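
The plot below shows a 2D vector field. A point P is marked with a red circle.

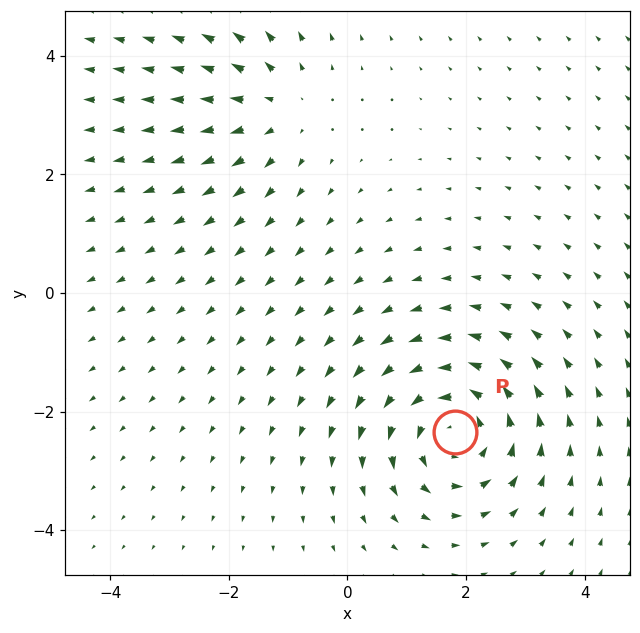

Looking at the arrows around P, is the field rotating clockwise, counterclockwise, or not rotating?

Near P at (1.8, -2.3) the arrows circulate counterclockwise. The curl (z-component) there is about +4; positive curl means counterclockwise rotation.

counterclockwise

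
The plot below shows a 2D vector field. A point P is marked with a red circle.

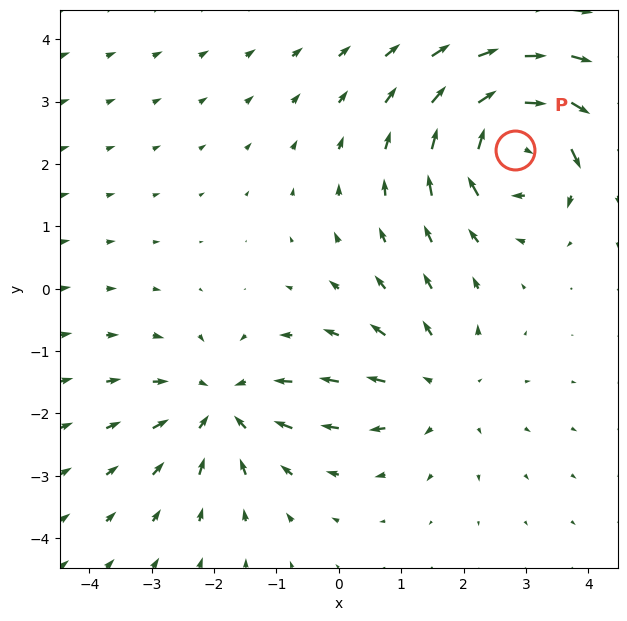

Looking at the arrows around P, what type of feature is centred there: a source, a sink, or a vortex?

At P (2.8, 2.2) the arrows circulate clockwise. Divergence ≈0, curl about -7 — near-zero divergence with nonzero curl is a vortex.

vortex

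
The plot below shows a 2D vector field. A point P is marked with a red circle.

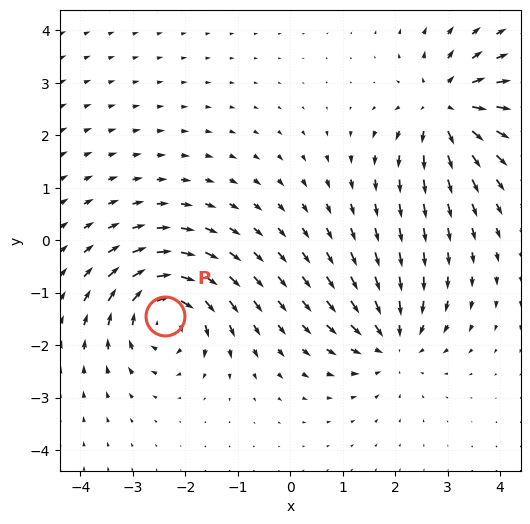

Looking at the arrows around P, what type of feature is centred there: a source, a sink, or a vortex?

At P (-2.4, -1.4) the arrows circulate clockwise. Divergence ≈0, curl about -7 — near-zero divergence with nonzero curl is a vortex.

vortex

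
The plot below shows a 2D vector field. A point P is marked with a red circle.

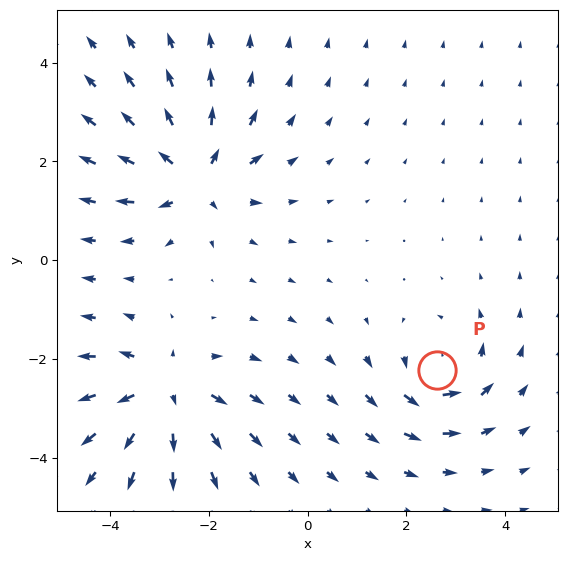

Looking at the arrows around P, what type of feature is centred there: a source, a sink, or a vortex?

vortex

At P (2.6, -2.2) the arrows circulate counterclockwise. Divergence ≈0, curl about +5 — near-zero divergence with nonzero curl is a vortex.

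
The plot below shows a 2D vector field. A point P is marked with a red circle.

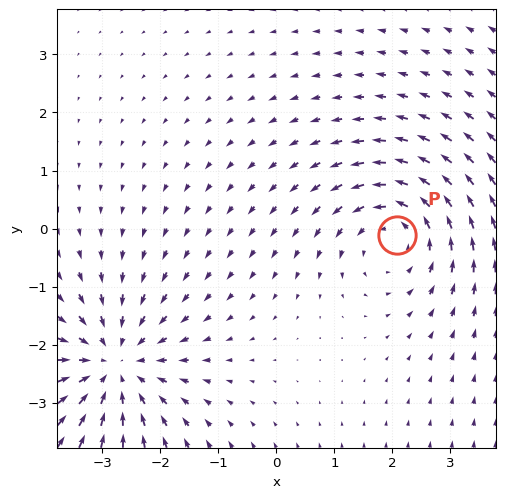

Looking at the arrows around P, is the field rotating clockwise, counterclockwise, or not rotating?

counterclockwise

Near P at (2.1, -0.1) the arrows circulate counterclockwise. The curl (z-component) there is about +3; positive curl means counterclockwise rotation.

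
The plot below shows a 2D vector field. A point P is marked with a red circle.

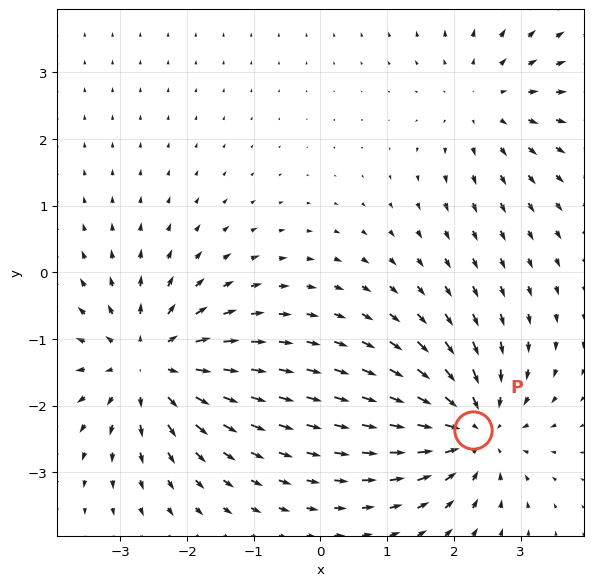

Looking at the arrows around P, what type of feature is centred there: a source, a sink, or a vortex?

At P (2.3, -2.4) the arrows converge inward. Divergence about -5, curl ≈0 — negative divergence with near-zero curl is a sink.

sink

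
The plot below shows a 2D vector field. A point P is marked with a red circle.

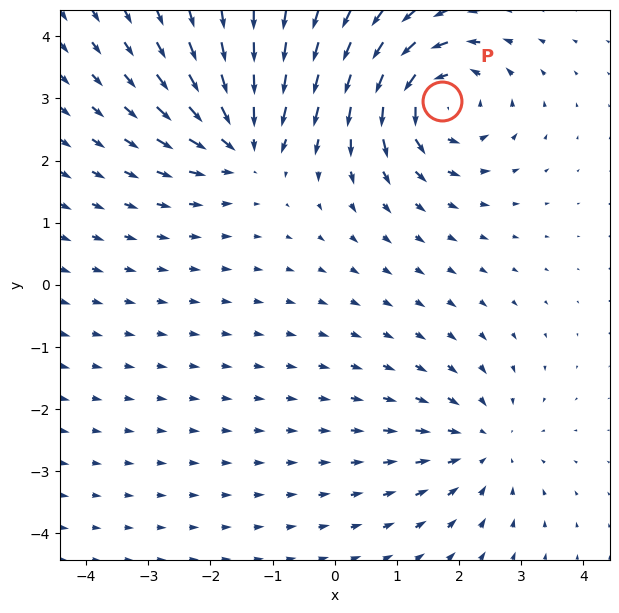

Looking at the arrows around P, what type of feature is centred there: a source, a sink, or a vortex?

At P (1.7, 3.0) the arrows circulate counterclockwise. Divergence ≈0, curl about +5 — near-zero divergence with nonzero curl is a vortex.

vortex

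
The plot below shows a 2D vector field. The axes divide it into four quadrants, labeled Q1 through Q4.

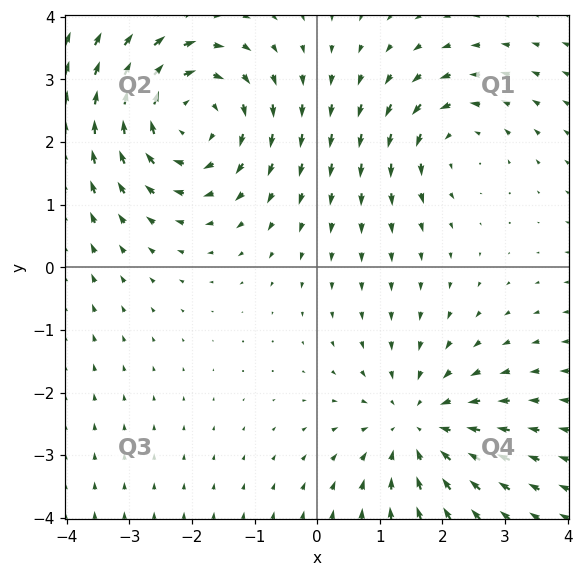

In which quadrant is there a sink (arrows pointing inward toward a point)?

Q4

The sink sits at approximately (1.6, -2.5), which lies in quadrant Q4. The divergence there is about -4, negative as expected for a sink.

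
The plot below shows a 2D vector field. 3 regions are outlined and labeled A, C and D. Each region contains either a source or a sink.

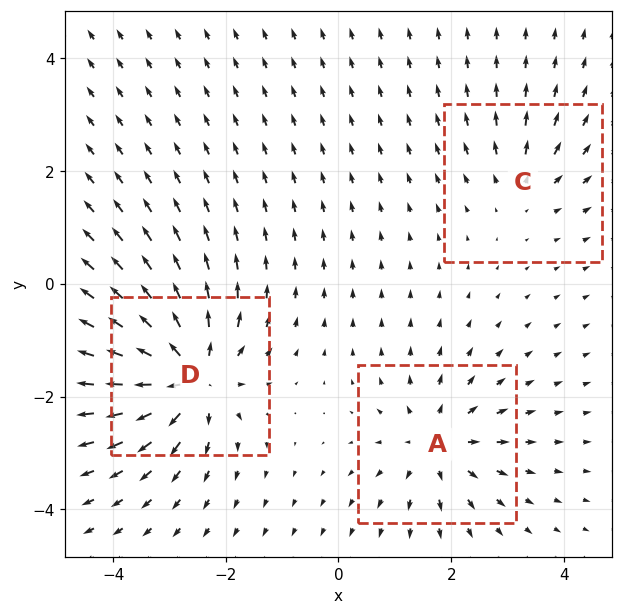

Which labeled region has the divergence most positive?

Divergence at each region's feature centre — A: about +4, C: about +3, D: about +6. Region D is most positive.

D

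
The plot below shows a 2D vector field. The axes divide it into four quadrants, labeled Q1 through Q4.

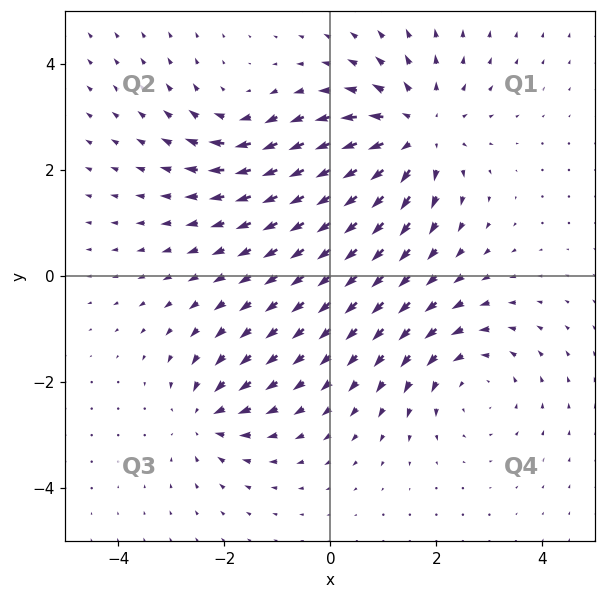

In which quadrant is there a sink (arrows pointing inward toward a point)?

The sink sits at approximately (-2.3, -2.7), which lies in quadrant Q3. The divergence there is about -4, negative as expected for a sink.

Q3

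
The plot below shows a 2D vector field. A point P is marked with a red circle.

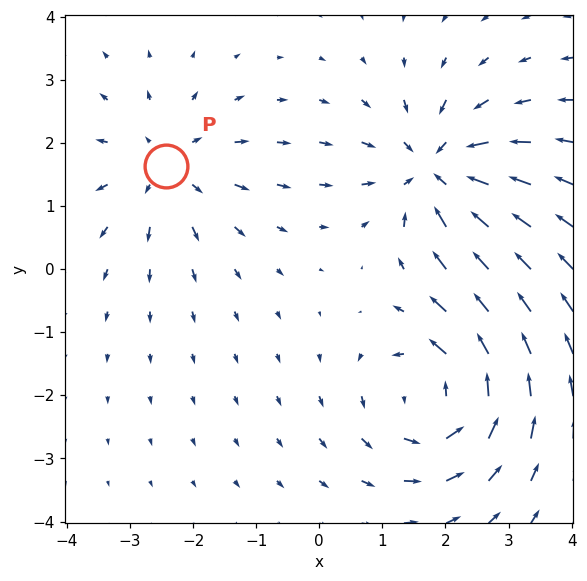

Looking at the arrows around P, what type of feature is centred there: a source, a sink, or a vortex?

source

At P (-2.4, 1.6) the arrows spread outward. Divergence about +4, curl ≈0 — positive divergence with near-zero curl is a source.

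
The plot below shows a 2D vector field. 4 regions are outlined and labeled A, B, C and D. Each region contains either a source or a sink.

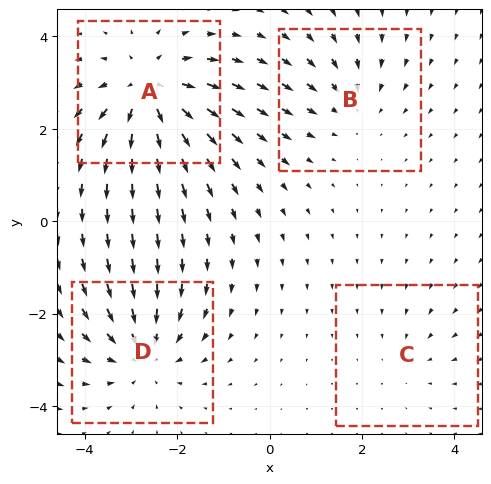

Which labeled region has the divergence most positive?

Divergence at each region's feature centre — A: about +6, B: about -3, C: about -2, D: about -5. Region A is most positive.

A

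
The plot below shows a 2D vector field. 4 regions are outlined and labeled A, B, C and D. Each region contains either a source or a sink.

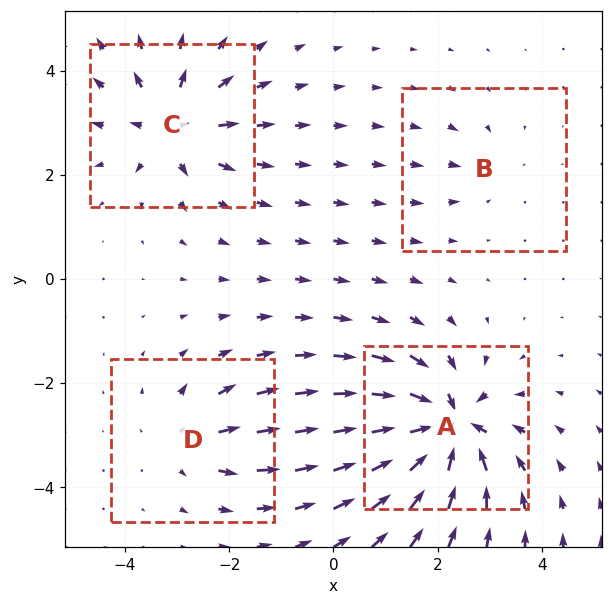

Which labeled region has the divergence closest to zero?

B

Divergence at each region's feature centre — A: about -9, B: about -2, C: about +6, D: about +4. Region B is closest to zero.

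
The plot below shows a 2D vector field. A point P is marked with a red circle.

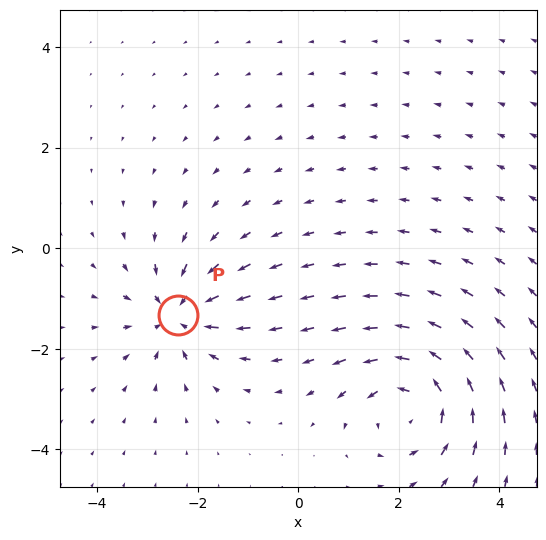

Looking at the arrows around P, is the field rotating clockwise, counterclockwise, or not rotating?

Near P at (-2.4, -1.3) the arrows show no circulation. The curl there is ≈0.

not rotating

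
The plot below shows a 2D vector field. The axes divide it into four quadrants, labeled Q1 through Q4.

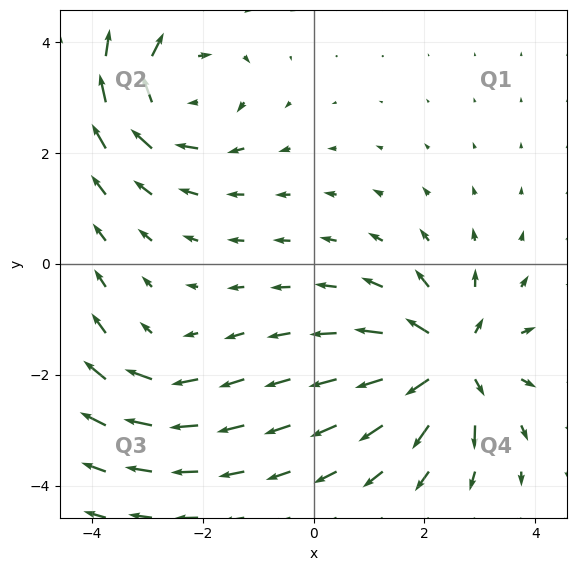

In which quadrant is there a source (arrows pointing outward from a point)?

Q4

The source sits at approximately (2.5, -1.7), which lies in quadrant Q4. The divergence there is about +6, positive as expected for a source.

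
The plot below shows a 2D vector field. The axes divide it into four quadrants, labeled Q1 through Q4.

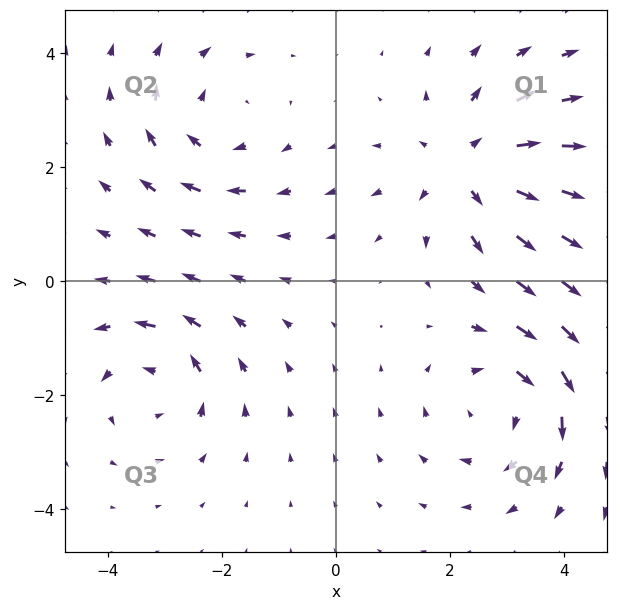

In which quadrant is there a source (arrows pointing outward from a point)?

Q1

The source sits at approximately (2.3, 2.0), which lies in quadrant Q1. The divergence there is about +4, positive as expected for a source.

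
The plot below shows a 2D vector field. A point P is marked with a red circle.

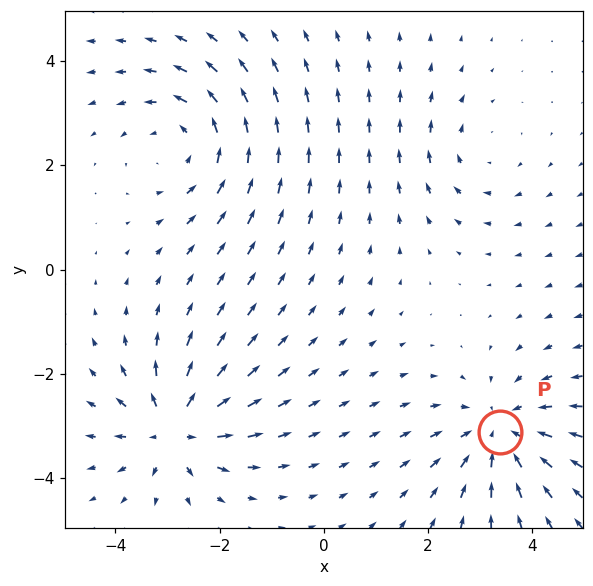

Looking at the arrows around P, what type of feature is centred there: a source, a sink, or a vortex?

sink

At P (3.4, -3.1) the arrows converge inward. Divergence about -4, curl ≈0 — negative divergence with near-zero curl is a sink.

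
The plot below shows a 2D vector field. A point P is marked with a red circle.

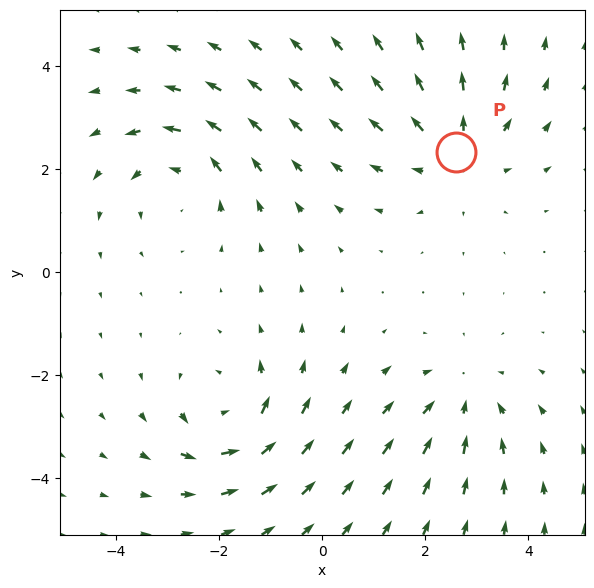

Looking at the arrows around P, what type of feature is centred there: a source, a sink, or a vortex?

At P (2.6, 2.3) the arrows spread outward. Divergence about +3, curl ≈0 — positive divergence with near-zero curl is a source.

source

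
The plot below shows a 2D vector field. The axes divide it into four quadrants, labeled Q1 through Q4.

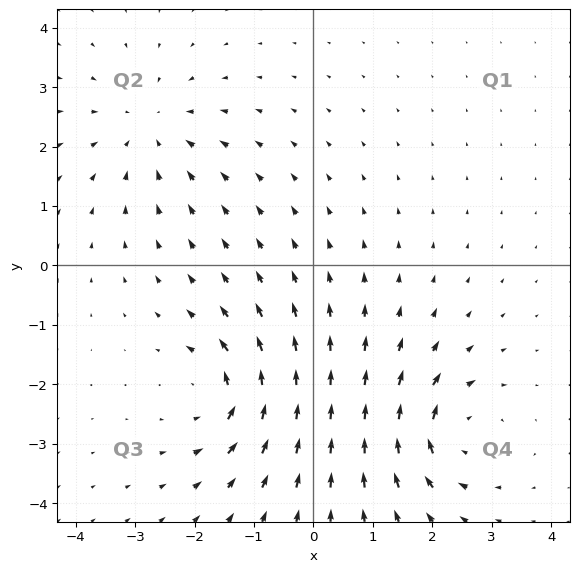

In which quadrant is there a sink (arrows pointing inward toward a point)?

The sink sits at approximately (-2.7, 2.3), which lies in quadrant Q2. The divergence there is about -3, negative as expected for a sink.

Q2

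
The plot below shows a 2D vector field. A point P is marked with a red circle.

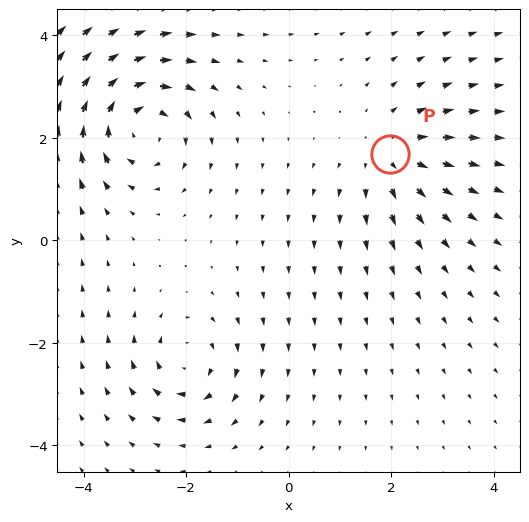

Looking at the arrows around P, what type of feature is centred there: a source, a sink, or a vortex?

At P (2.0, 1.7) the arrows spread outward. Divergence about +3, curl ≈0 — positive divergence with near-zero curl is a source.

source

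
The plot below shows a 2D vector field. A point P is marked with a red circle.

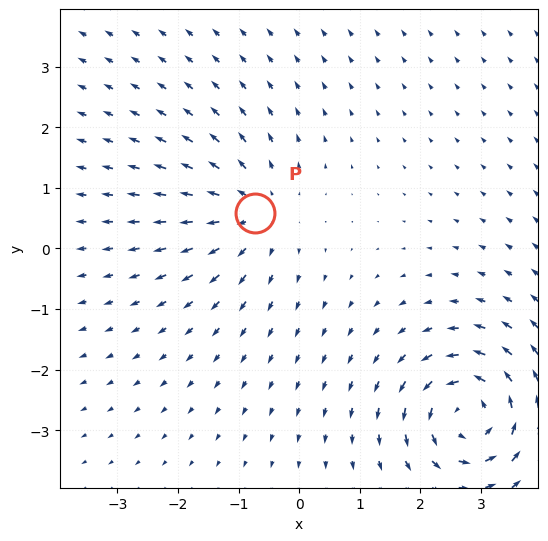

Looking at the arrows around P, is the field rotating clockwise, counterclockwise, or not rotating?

not rotating

Near P at (-0.7, 0.6) the arrows show no circulation. The curl there is ≈0.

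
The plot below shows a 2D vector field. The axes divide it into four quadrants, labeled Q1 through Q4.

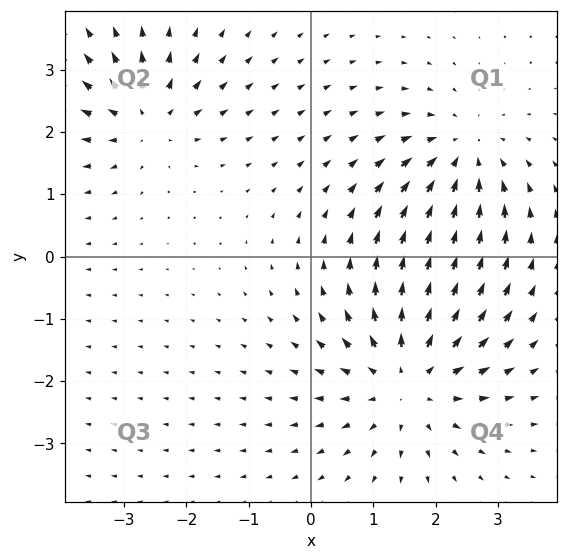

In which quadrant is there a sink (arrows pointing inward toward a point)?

Q1

The sink sits at approximately (2.4, 1.6), which lies in quadrant Q1. The divergence there is about -3, negative as expected for a sink.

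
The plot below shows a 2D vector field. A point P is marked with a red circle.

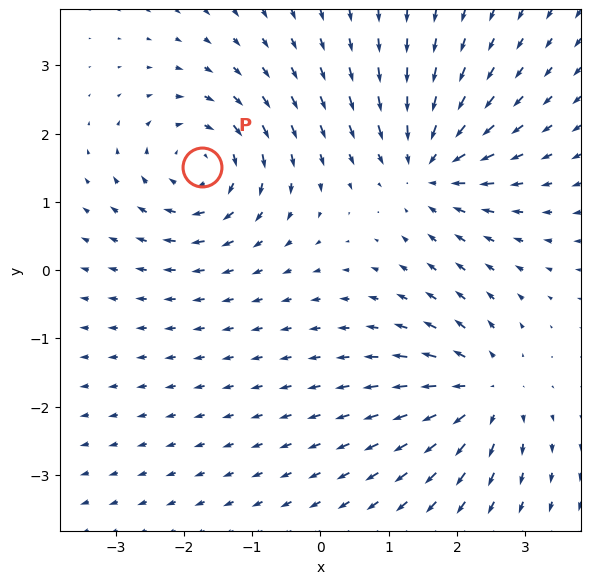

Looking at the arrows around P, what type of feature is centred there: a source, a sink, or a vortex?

At P (-1.7, 1.5) the arrows circulate clockwise. Divergence ≈0, curl about -5 — near-zero divergence with nonzero curl is a vortex.

vortex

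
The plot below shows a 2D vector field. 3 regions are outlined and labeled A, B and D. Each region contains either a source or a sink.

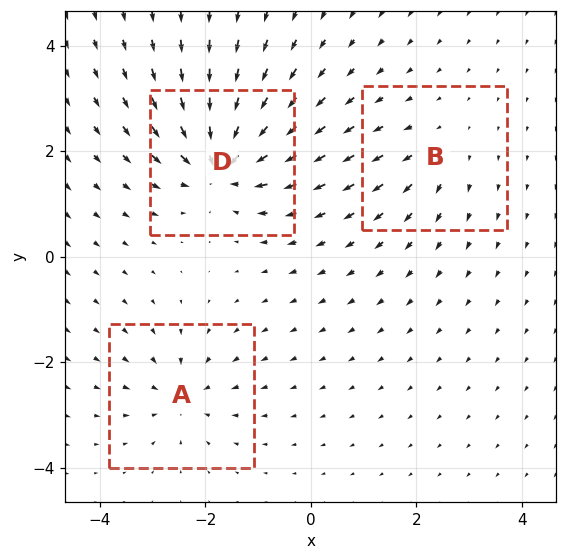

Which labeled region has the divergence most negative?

Divergence at each region's feature centre — A: about -4, B: about +3, D: about -7. Region D is most negative.

D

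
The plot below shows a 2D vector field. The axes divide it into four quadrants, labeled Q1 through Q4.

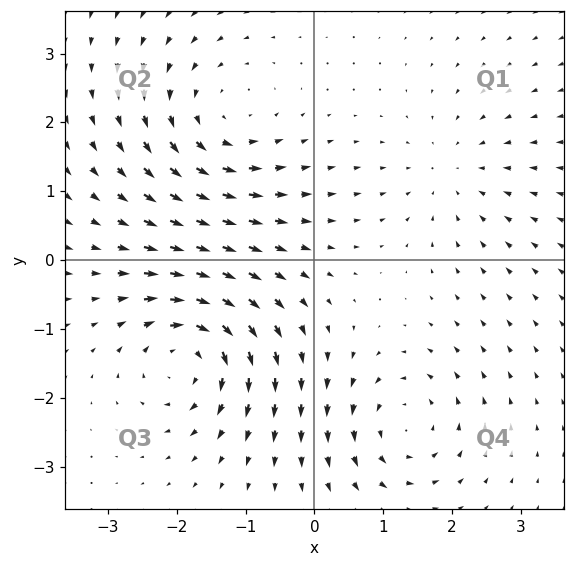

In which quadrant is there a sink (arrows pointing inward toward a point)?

The sink sits at approximately (2.0, 1.3), which lies in quadrant Q1. The divergence there is about -3, negative as expected for a sink.

Q1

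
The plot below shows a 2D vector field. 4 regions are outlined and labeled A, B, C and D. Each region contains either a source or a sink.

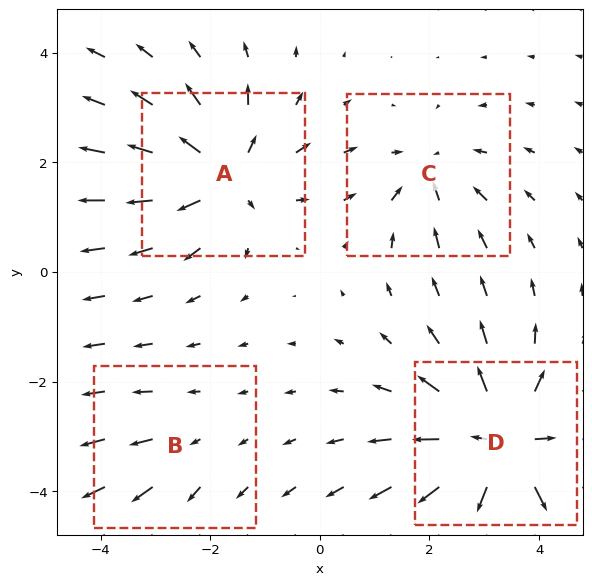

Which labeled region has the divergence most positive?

D

Divergence at each region's feature centre — A: about +6, B: about +2, C: about -4, D: about +8. Region D is most positive.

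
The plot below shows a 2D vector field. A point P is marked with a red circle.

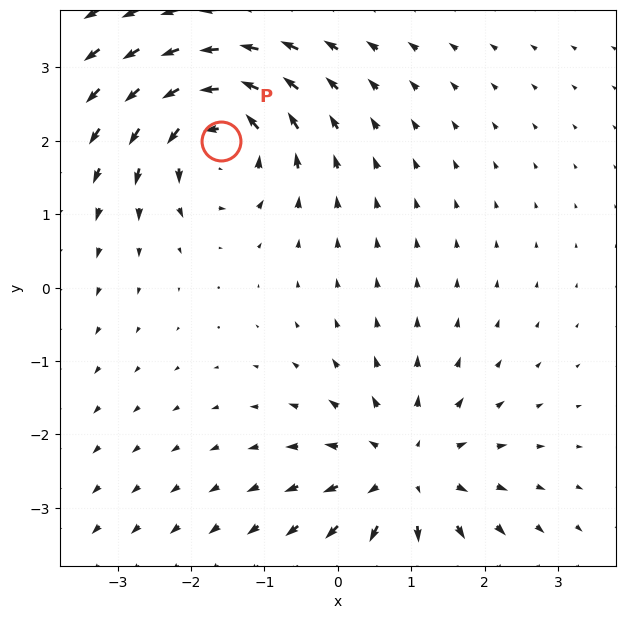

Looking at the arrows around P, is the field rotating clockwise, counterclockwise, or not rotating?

counterclockwise

Near P at (-1.6, 2.0) the arrows circulate counterclockwise. The curl (z-component) there is about +6; positive curl means counterclockwise rotation.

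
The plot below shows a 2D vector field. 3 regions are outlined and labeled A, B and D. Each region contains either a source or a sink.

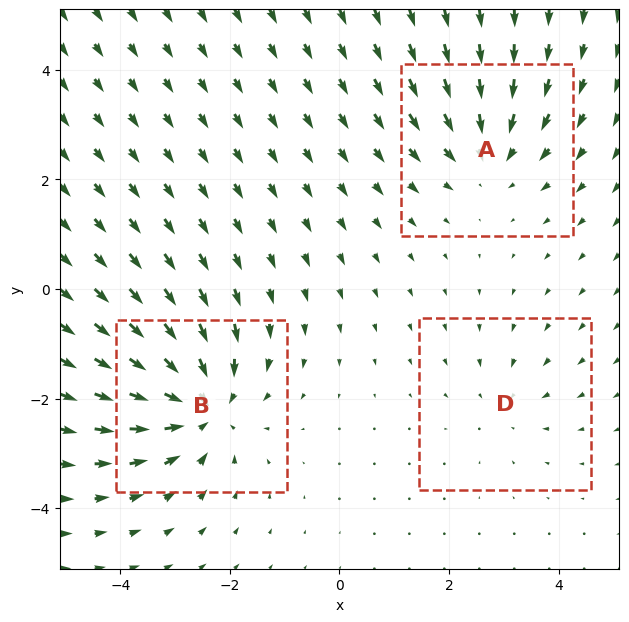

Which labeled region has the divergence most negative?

Divergence at each region's feature centre — A: about -3, B: about -5, D: about -2. Region B is most negative.

B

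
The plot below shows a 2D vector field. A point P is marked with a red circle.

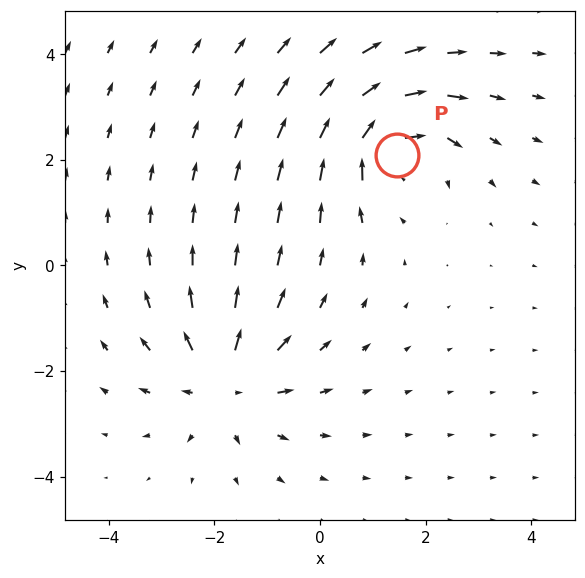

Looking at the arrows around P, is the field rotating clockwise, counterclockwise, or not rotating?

clockwise

Near P at (1.5, 2.1) the arrows circulate clockwise. The curl (z-component) there is about -3; negative curl means clockwise rotation.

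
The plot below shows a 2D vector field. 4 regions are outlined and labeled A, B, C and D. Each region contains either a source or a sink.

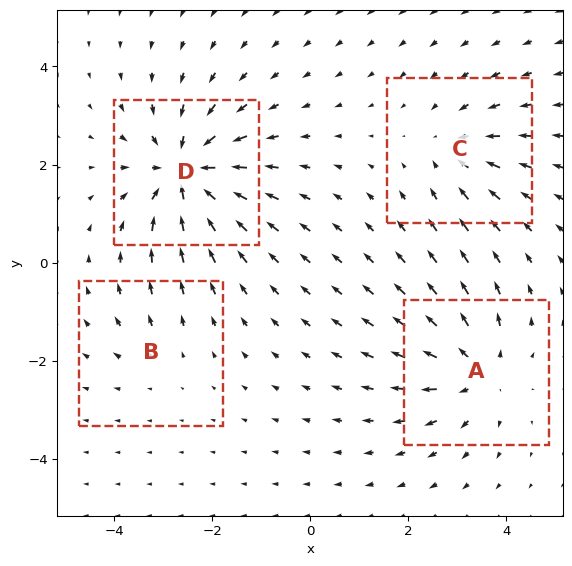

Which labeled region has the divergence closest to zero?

Divergence at each region's feature centre — A: about +5, B: about +2, C: about -3, D: about -7. Region B is closest to zero.

B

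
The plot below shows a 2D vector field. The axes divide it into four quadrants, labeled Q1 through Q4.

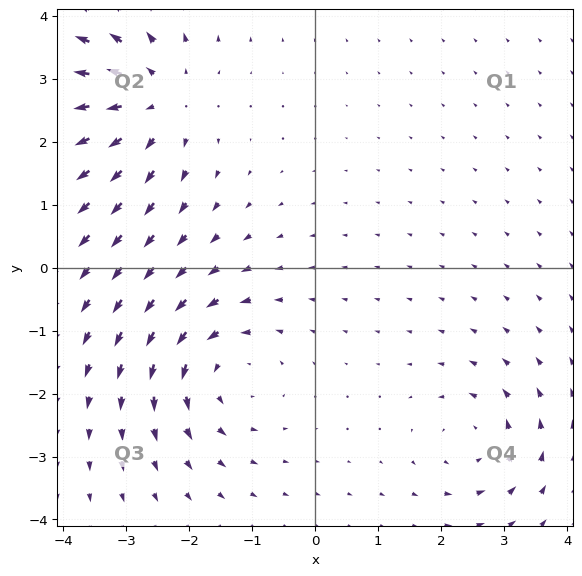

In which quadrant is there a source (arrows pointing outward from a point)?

The source sits at approximately (-2.5, 2.7), which lies in quadrant Q2. The divergence there is about +5, positive as expected for a source.

Q2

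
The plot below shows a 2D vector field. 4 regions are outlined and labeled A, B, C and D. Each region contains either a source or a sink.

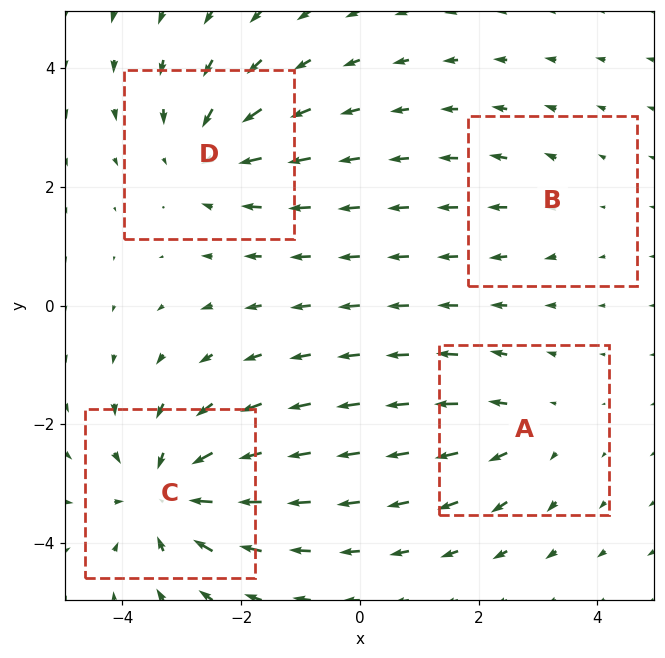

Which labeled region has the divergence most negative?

C

Divergence at each region's feature centre — A: about +3, B: about +2, C: about -6, D: about -4. Region C is most negative.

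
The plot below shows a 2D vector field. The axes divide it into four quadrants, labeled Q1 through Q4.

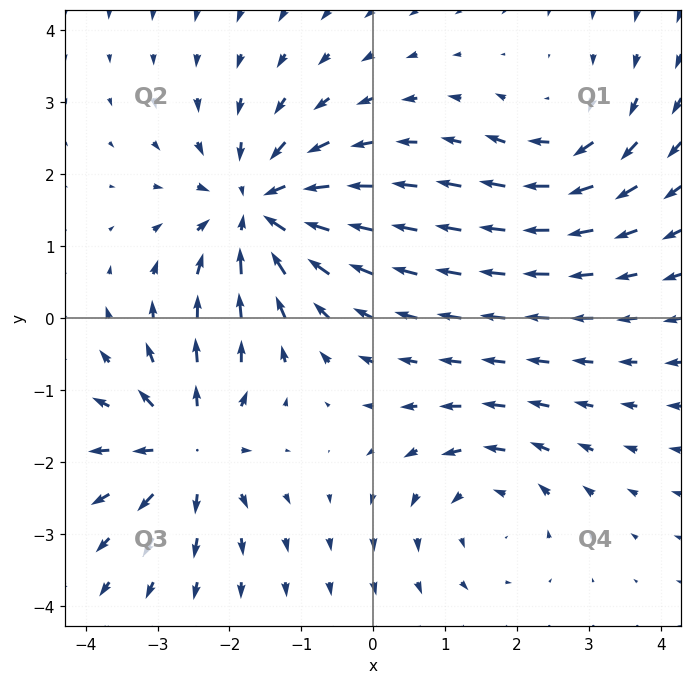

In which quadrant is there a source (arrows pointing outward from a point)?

The source sits at approximately (-2.6, -1.8), which lies in quadrant Q3. The divergence there is about +5, positive as expected for a source.

Q3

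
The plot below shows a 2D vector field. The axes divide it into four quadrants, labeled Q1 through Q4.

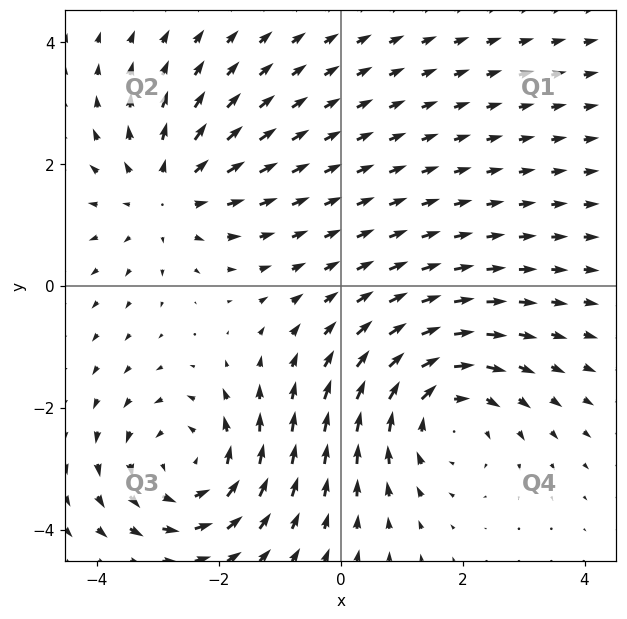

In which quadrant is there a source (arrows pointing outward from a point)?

Q2

The source sits at approximately (-2.9, 1.5), which lies in quadrant Q2. The divergence there is about +4, positive as expected for a source.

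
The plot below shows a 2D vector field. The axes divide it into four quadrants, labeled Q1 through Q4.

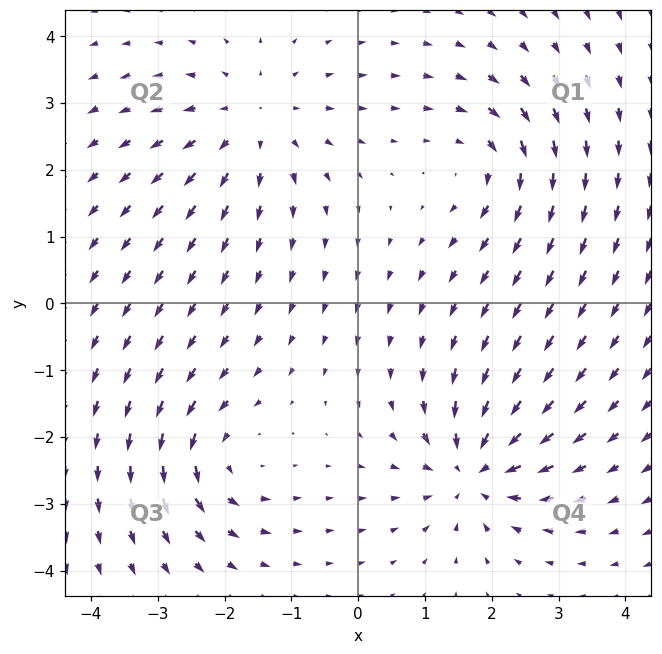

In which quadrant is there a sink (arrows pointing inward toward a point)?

The sink sits at approximately (1.7, -2.5), which lies in quadrant Q4. The divergence there is about -6, negative as expected for a sink.

Q4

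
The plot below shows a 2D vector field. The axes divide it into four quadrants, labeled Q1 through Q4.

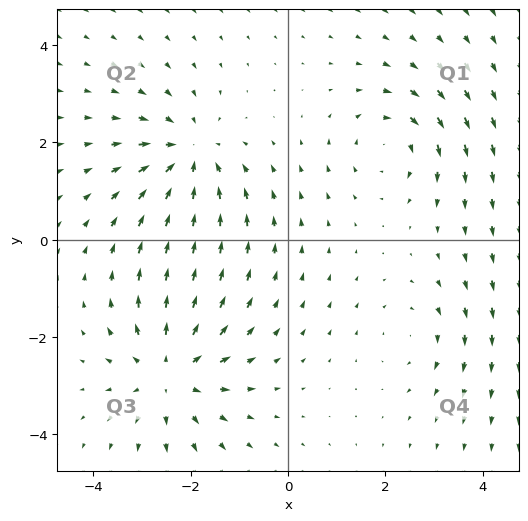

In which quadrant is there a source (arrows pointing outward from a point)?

Q3

The source sits at approximately (-2.4, -2.7), which lies in quadrant Q3. The divergence there is about +4, positive as expected for a source.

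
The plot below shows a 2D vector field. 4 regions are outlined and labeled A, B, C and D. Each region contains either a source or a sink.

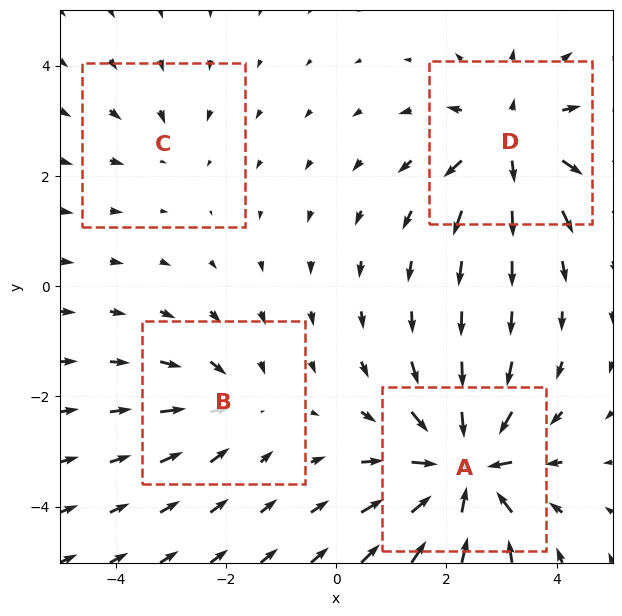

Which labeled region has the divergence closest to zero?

Divergence at each region's feature centre — A: about -9, B: about -4, C: about -2, D: about +6. Region C is closest to zero.

C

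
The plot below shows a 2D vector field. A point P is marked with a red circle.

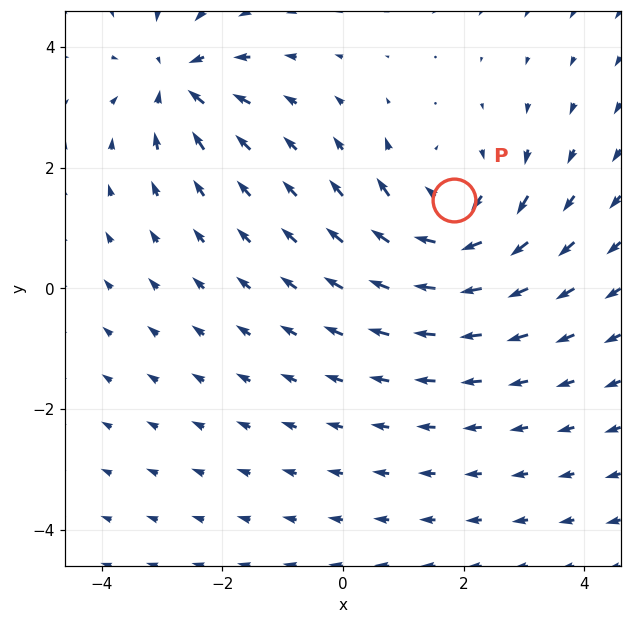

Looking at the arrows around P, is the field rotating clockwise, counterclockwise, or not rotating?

clockwise

Near P at (1.8, 1.5) the arrows circulate clockwise. The curl (z-component) there is about -4; negative curl means clockwise rotation.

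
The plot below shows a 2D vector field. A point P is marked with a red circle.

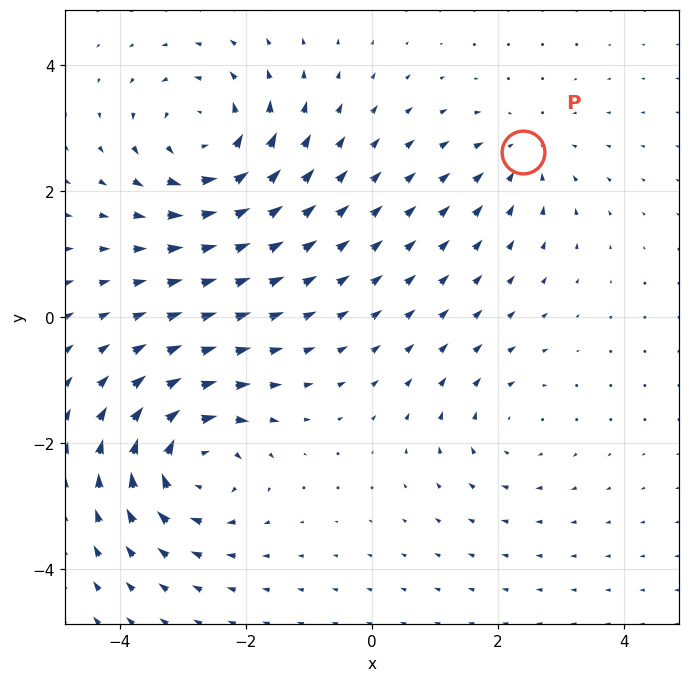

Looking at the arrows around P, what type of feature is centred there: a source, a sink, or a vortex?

sink

At P (2.4, 2.6) the arrows converge inward. Divergence about -3, curl ≈0 — negative divergence with near-zero curl is a sink.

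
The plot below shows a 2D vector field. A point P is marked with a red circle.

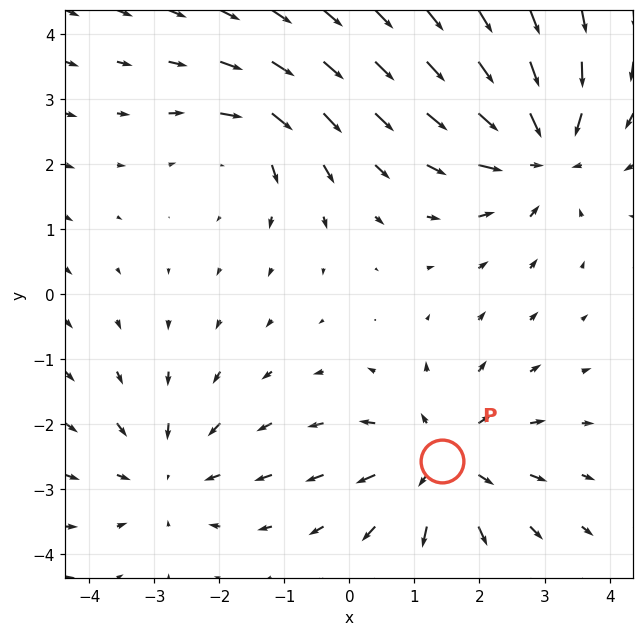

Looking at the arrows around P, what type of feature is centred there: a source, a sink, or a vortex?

source

At P (1.4, -2.6) the arrows spread outward. Divergence about +4, curl ≈0 — positive divergence with near-zero curl is a source.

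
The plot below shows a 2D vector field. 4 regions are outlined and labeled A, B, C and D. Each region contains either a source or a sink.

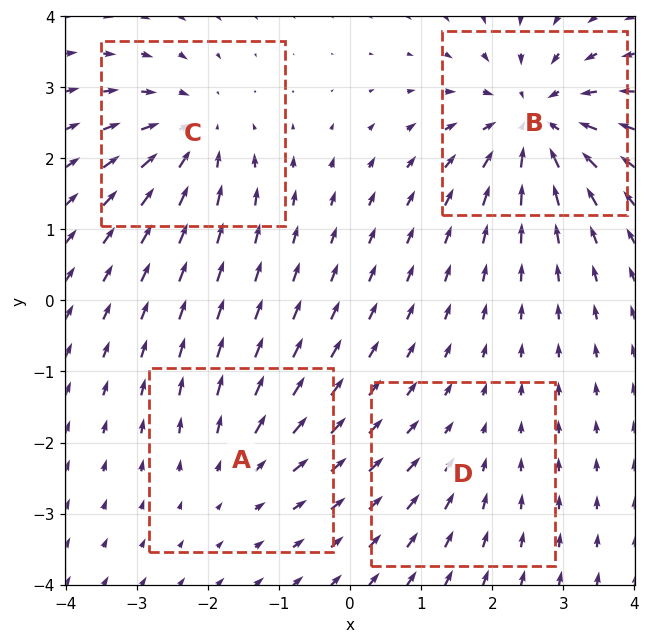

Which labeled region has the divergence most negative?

B

Divergence at each region's feature centre — A: about +3, B: about -7, C: about -5, D: about -2. Region B is most negative.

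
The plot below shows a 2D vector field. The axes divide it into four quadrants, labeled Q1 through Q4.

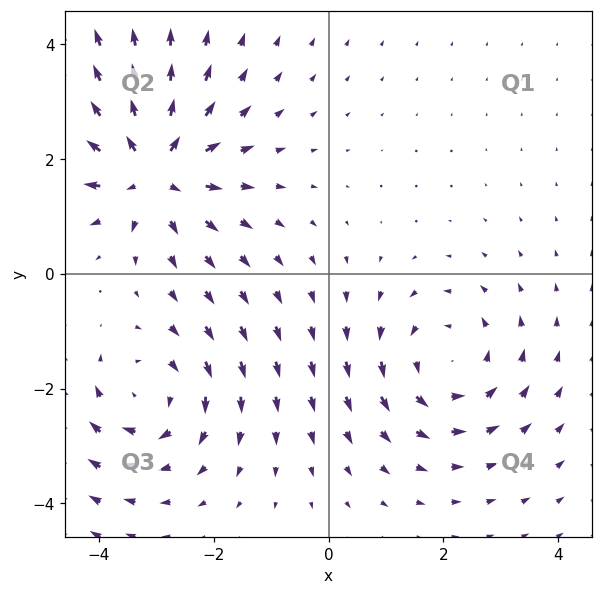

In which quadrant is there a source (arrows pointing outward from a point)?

The source sits at approximately (-3.1, 1.8), which lies in quadrant Q2. The divergence there is about +5, positive as expected for a source.

Q2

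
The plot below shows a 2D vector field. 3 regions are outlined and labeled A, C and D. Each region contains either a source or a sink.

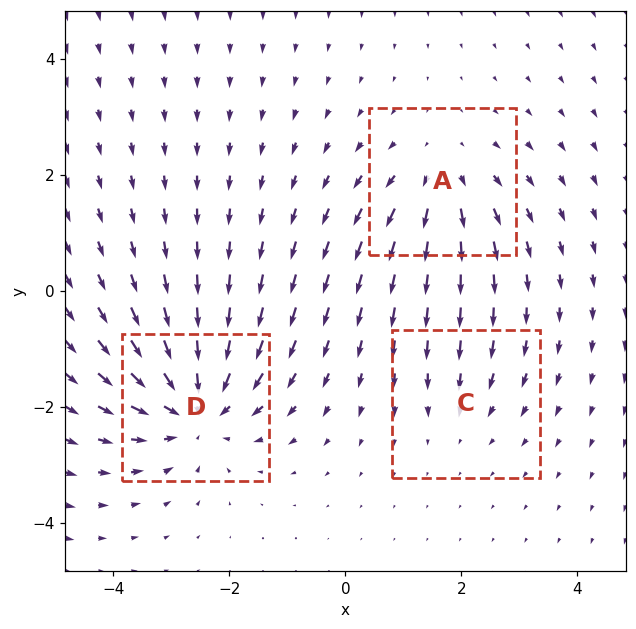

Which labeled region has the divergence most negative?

Divergence at each region's feature centre — A: about +3, C: about -2, D: about -5. Region D is most negative.

D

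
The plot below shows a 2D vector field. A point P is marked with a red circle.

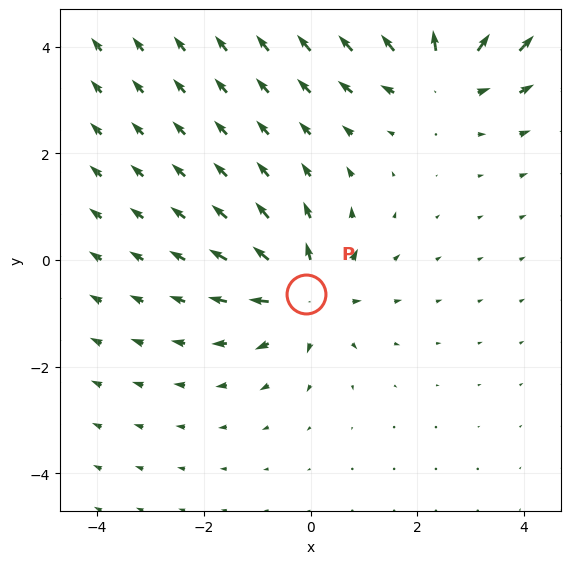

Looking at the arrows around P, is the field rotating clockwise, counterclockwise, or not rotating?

not rotating

Near P at (-0.1, -0.6) the arrows show no circulation. The curl there is ≈0.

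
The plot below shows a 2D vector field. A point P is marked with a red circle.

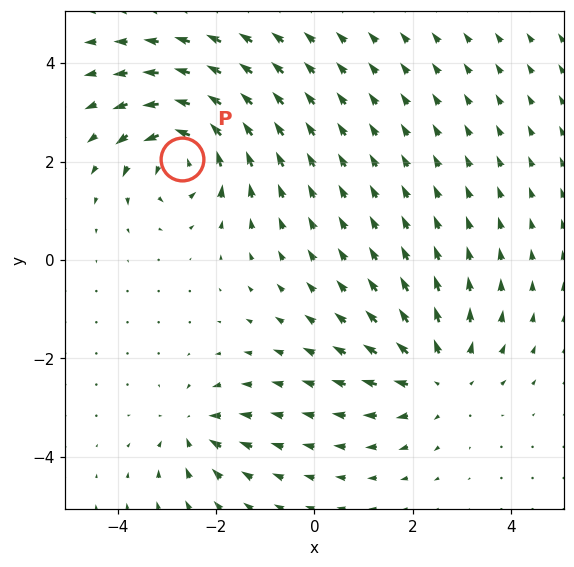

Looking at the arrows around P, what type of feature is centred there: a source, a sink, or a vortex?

vortex

At P (-2.7, 2.0) the arrows circulate counterclockwise. Divergence ≈0, curl about +7 — near-zero divergence with nonzero curl is a vortex.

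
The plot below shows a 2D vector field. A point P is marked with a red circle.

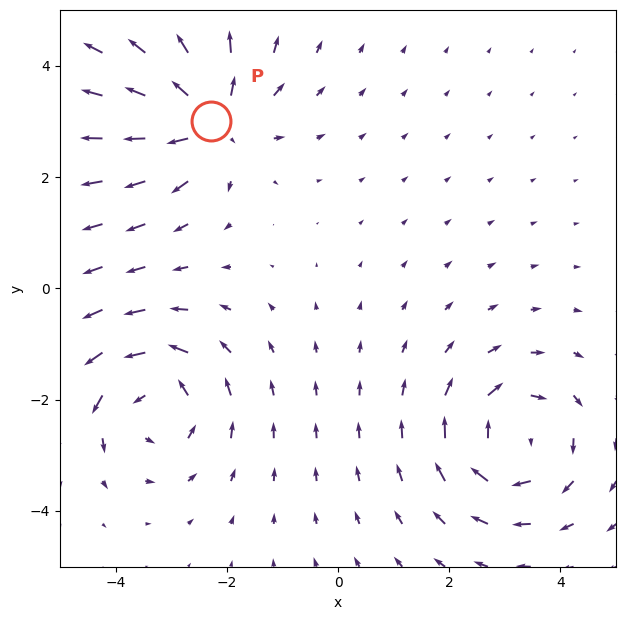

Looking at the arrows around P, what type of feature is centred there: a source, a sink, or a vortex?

At P (-2.3, 3.0) the arrows spread outward. Divergence about +5, curl ≈0 — positive divergence with near-zero curl is a source.

source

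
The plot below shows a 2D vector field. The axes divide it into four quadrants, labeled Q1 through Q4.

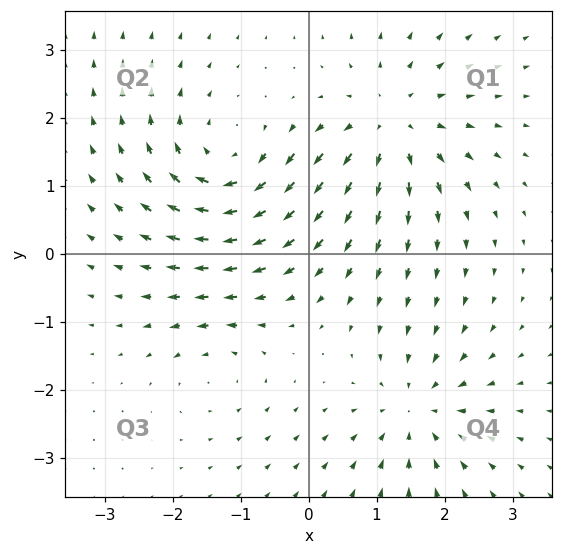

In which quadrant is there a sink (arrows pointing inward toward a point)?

The sink sits at approximately (1.6, -2.3), which lies in quadrant Q4. The divergence there is about -5, negative as expected for a sink.

Q4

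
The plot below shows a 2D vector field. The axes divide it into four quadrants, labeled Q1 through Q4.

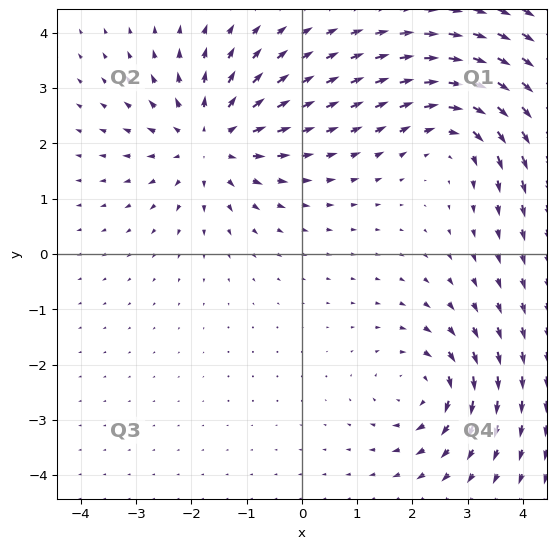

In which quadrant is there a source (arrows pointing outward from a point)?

Q2

The source sits at approximately (-1.7, 2.0), which lies in quadrant Q2. The divergence there is about +4, positive as expected for a source.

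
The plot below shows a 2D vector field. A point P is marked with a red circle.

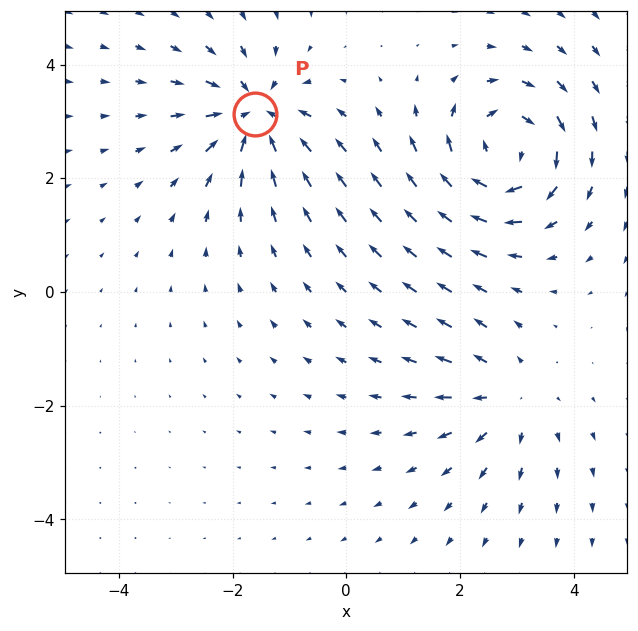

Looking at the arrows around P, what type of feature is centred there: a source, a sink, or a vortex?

sink

At P (-1.6, 3.1) the arrows converge inward. Divergence about -5, curl ≈0 — negative divergence with near-zero curl is a sink.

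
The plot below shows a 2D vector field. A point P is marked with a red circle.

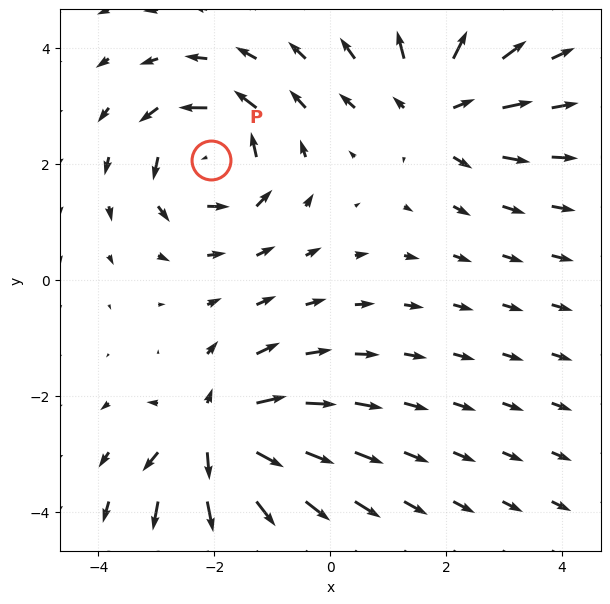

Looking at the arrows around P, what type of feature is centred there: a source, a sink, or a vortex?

vortex

At P (-2.1, 2.1) the arrows circulate counterclockwise. Divergence ≈0, curl about +5 — near-zero divergence with nonzero curl is a vortex.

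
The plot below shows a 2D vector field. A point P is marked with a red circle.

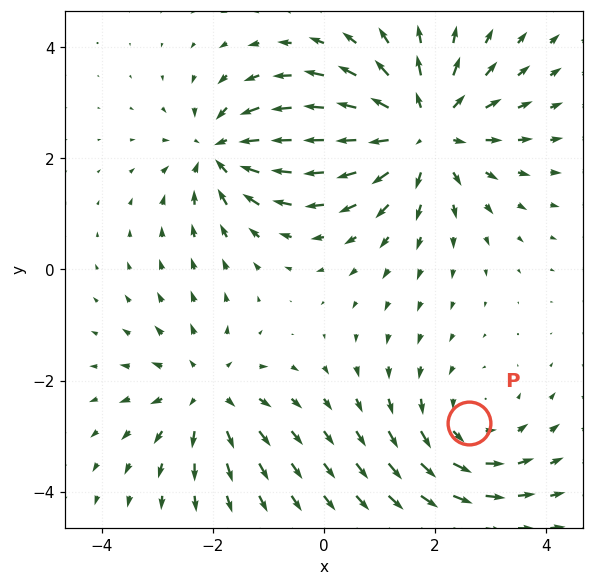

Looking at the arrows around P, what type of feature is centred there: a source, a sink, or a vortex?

vortex

At P (2.6, -2.8) the arrows circulate counterclockwise. Divergence ≈0, curl about +3 — near-zero divergence with nonzero curl is a vortex.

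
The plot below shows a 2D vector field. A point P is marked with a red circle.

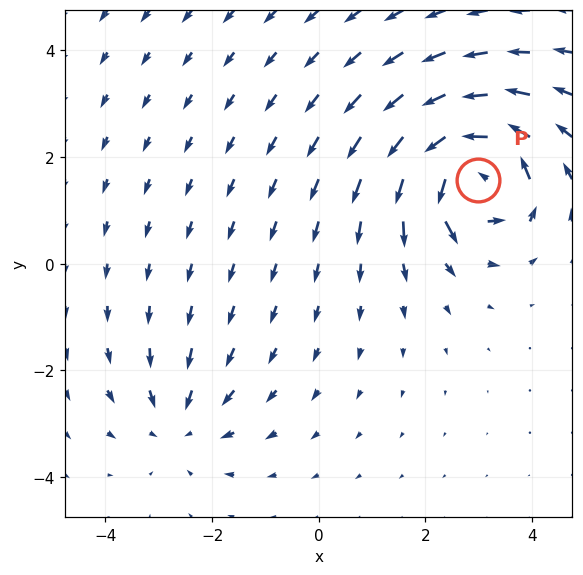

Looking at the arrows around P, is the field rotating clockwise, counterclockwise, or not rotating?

Near P at (3.0, 1.6) the arrows circulate counterclockwise. The curl (z-component) there is about +7; positive curl means counterclockwise rotation.

counterclockwise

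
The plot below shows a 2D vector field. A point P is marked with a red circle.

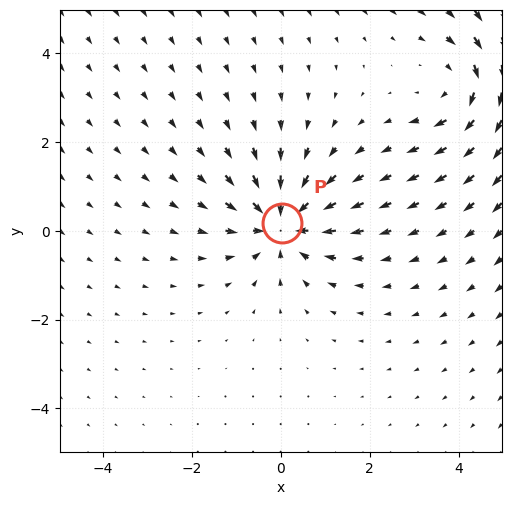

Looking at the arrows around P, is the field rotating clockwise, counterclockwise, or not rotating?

Near P at (0.0, 0.2) the arrows show no circulation. The curl there is ≈0.

not rotating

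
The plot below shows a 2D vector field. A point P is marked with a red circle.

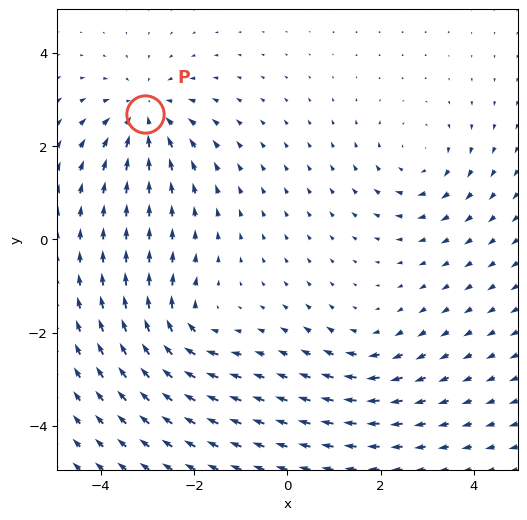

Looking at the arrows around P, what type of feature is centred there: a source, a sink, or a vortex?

sink

At P (-3.1, 2.7) the arrows converge inward. Divergence about -5, curl ≈0 — negative divergence with near-zero curl is a sink.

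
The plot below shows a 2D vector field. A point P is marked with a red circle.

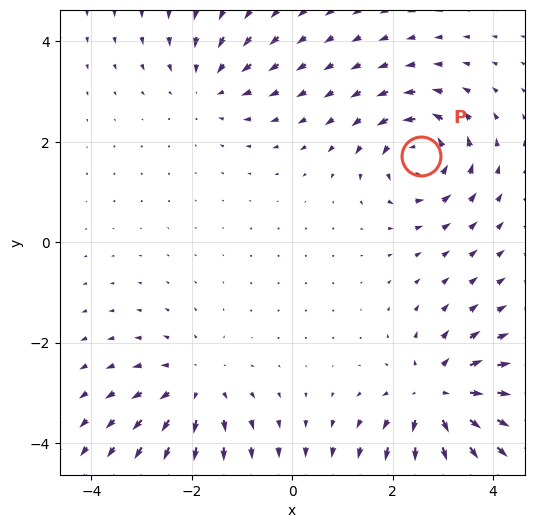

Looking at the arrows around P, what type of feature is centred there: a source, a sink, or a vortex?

At P (2.6, 1.7) the arrows circulate counterclockwise. Divergence ≈0, curl about +5 — near-zero divergence with nonzero curl is a vortex.

vortex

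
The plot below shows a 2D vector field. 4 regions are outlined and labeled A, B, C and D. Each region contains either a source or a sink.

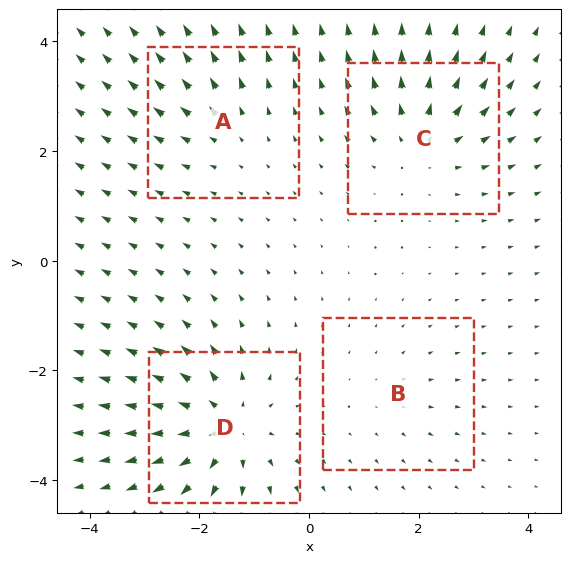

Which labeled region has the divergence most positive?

Divergence at each region's feature centre — A: about +3, B: about +2, C: about +5, D: about +7. Region D is most positive.

D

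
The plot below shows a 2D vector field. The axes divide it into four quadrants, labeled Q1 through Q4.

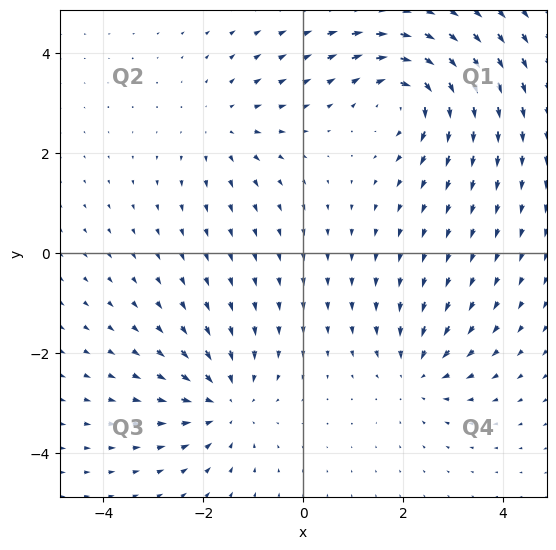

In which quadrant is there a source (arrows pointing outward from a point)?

Q2

The source sits at approximately (-1.6, 2.5), which lies in quadrant Q2. The divergence there is about +2, positive as expected for a source.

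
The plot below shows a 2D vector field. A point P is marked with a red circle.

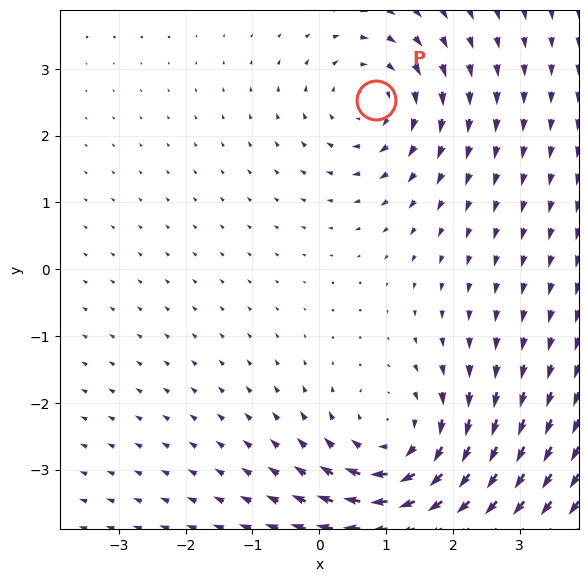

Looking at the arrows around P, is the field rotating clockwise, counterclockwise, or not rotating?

Near P at (0.9, 2.5) the arrows circulate clockwise. The curl (z-component) there is about -4; negative curl means clockwise rotation.

clockwise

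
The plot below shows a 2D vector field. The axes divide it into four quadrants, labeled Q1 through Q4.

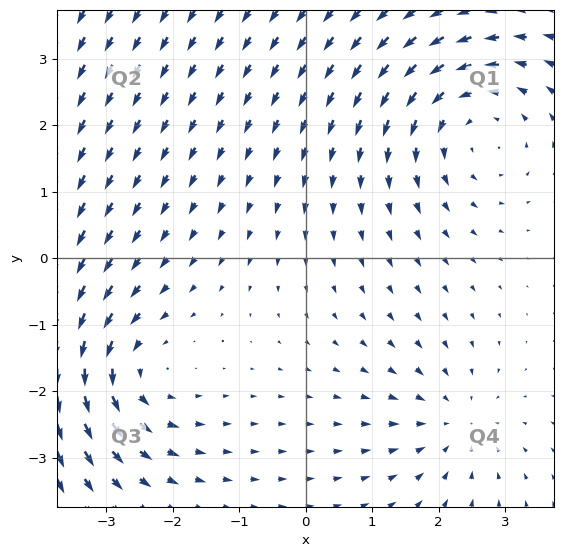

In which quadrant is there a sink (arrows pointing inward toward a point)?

The sink sits at approximately (2.2, -2.5), which lies in quadrant Q4. The divergence there is about -3, negative as expected for a sink.

Q4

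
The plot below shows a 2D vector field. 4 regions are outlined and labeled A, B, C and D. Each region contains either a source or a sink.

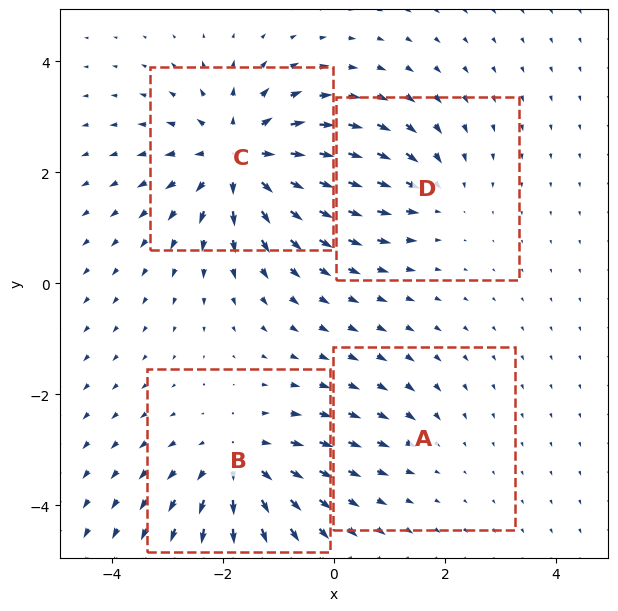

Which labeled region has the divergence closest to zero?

A

Divergence at each region's feature centre — A: about -2, B: about +5, C: about +7, D: about -3. Region A is closest to zero.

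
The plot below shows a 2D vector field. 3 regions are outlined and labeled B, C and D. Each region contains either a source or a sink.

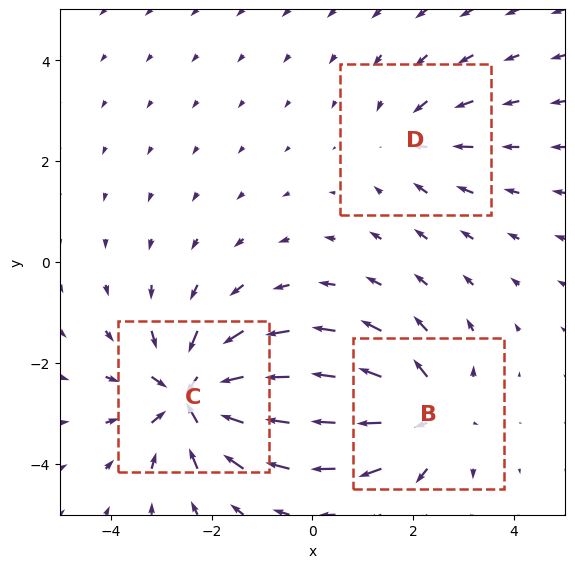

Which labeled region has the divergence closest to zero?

D

Divergence at each region's feature centre — B: about +4, C: about -5, D: about -2. Region D is closest to zero.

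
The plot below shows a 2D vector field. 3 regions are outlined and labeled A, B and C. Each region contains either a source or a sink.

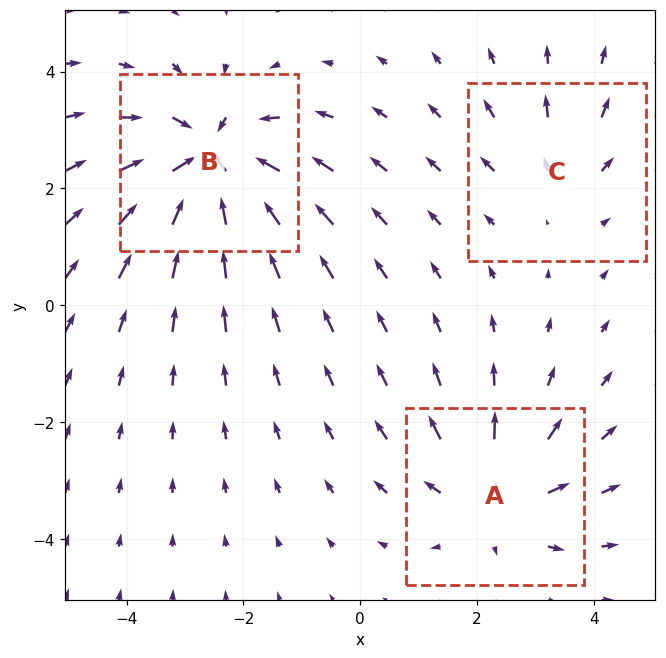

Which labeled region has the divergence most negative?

Divergence at each region's feature centre — A: about +3, B: about -5, C: about +2. Region B is most negative.

B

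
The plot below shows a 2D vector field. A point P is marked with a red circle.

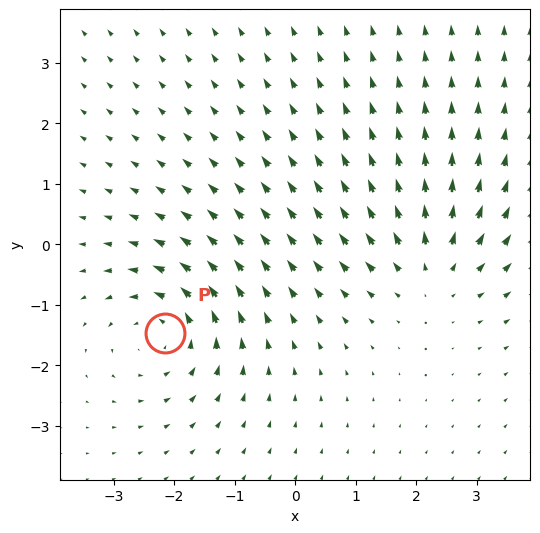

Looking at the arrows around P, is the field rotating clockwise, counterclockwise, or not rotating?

Near P at (-2.2, -1.5) the arrows circulate counterclockwise. The curl (z-component) there is about +4; positive curl means counterclockwise rotation.

counterclockwise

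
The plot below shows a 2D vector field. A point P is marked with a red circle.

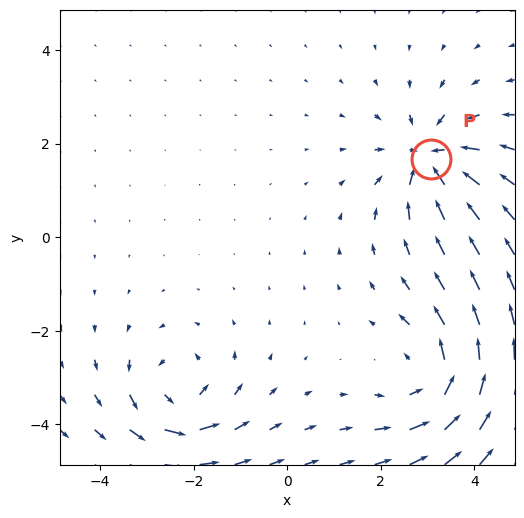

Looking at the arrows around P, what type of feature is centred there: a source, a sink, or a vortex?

sink

At P (3.1, 1.7) the arrows converge inward. Divergence about -5, curl ≈0 — negative divergence with near-zero curl is a sink.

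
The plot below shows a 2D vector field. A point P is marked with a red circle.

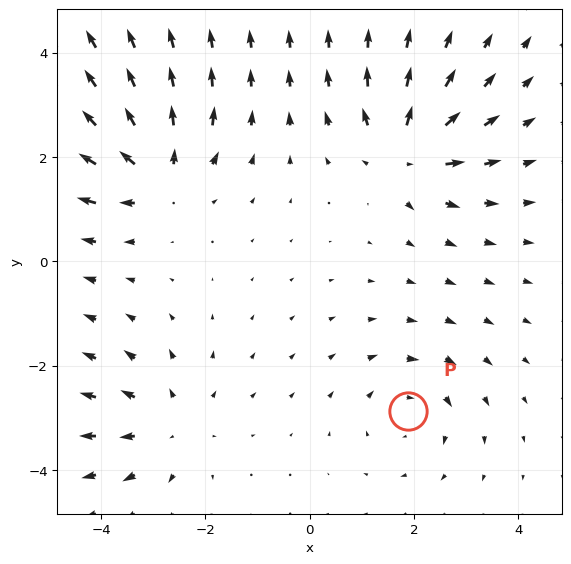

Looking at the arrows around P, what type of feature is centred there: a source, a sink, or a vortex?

At P (1.9, -2.9) the arrows circulate clockwise. Divergence ≈0, curl about -3 — near-zero divergence with nonzero curl is a vortex.

vortex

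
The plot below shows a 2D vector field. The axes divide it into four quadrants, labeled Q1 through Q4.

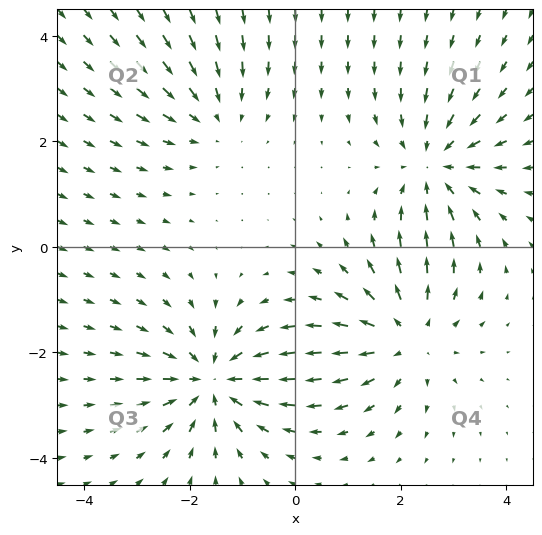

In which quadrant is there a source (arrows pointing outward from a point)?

The source sits at approximately (2.1, -1.7), which lies in quadrant Q4. The divergence there is about +4, positive as expected for a source.

Q4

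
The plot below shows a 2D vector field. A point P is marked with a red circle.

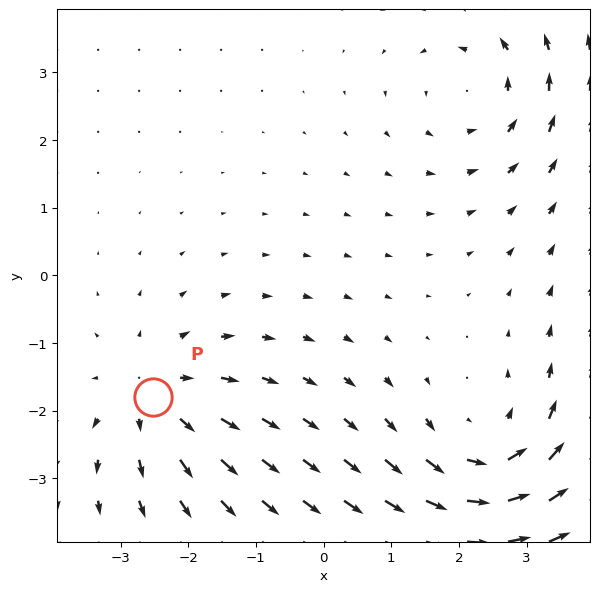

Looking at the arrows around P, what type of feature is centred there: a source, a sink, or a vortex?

At P (-2.5, -1.8) the arrows spread outward. Divergence about +3, curl ≈0 — positive divergence with near-zero curl is a source.

source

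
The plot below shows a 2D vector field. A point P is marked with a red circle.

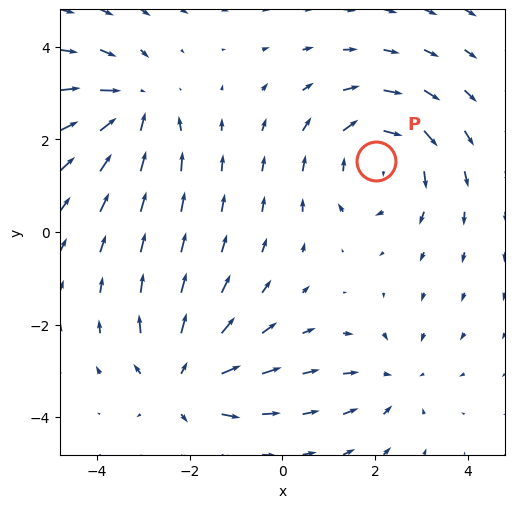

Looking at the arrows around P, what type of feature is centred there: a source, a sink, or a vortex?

At P (2.0, 1.5) the arrows circulate clockwise. Divergence ≈0, curl about -4 — near-zero divergence with nonzero curl is a vortex.

vortex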